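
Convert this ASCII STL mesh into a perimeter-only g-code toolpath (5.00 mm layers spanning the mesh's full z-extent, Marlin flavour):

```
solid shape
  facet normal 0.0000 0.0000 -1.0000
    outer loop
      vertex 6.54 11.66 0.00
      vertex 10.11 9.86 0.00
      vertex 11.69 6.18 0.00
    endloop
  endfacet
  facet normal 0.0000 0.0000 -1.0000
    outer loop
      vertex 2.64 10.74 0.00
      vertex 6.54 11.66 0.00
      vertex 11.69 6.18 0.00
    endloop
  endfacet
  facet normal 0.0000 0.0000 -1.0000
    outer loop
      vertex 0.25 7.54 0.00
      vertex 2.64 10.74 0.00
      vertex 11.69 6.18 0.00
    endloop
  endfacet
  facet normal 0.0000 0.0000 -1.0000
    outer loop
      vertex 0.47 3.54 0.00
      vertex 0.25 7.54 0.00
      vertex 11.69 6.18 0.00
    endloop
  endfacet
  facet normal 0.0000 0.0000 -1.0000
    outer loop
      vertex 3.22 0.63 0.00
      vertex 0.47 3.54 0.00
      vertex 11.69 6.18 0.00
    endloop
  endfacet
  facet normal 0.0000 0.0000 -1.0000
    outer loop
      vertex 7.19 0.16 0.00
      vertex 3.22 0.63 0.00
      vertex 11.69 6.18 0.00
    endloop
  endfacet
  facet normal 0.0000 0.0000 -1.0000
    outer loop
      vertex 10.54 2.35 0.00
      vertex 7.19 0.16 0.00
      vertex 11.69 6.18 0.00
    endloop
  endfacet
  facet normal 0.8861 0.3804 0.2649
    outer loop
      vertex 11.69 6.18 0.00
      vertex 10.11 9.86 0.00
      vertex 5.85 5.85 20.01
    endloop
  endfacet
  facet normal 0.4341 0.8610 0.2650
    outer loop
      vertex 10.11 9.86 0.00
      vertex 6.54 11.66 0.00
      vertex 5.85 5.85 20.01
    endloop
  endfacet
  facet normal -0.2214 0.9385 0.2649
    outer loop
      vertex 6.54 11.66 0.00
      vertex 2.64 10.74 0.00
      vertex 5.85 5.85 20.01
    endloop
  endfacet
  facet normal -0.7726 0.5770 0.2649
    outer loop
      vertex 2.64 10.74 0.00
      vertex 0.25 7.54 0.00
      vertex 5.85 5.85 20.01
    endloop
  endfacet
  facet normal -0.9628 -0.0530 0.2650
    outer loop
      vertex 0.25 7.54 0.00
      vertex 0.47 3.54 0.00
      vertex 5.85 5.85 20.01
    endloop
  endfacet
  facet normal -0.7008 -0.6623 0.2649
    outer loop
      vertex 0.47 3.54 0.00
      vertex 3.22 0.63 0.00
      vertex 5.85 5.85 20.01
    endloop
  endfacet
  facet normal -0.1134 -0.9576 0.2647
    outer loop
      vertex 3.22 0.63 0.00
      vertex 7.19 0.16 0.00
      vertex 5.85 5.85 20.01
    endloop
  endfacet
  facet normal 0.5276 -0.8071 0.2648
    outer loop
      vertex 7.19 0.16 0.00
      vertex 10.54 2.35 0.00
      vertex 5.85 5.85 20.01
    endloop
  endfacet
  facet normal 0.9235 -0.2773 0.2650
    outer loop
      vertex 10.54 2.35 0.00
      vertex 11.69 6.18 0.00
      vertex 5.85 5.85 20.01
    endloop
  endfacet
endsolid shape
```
; perimeter-only toolpath
G21 ; units = mm
G90 ; absolute positioning
G28 ; home
; layer 1
G0 Z5.00
G0 X10.23 Y6.10
G1 X9.04 Y8.86
G1 X6.37 Y10.21
G1 X3.44 Y9.52
G1 X1.65 Y7.12
G1 X1.81 Y4.12
G1 X3.88 Y1.94
G1 X6.86 Y1.58
G1 X9.37 Y3.23
G1 X10.23 Y6.10
; layer 2
G0 Z10.01
G0 X8.77 Y6.01
G1 X7.98 Y7.85
G1 X6.20 Y8.75
G1 X4.25 Y8.29
G1 X3.05 Y6.70
G1 X3.16 Y4.70
G1 X4.54 Y3.24
G1 X6.52 Y3.00
G1 X8.20 Y4.10
G1 X8.77 Y6.01
; layer 3
G0 Z15.01
G0 X7.31 Y5.93
G1 X6.91 Y6.85
G1 X6.02 Y7.30
G1 X5.05 Y7.07
G1 X4.45 Y6.27
G1 X4.50 Y5.27
G1 X5.19 Y4.54
G1 X6.18 Y4.43
G1 X7.02 Y4.97
G1 X7.31 Y5.93
M2 ; end

The solid is a regular 9-sided pyramid, base circumscribed radius ≈ 5.85 mm, apex at z ≈ 20 mm. Slicing at Δz = 5.00 mm — 4 equal slices spanning the solid's height, so layer i sits at z = i·h/4 — gives 3 non-empty perimeters. Each is a 9-segment closed polygon; G0 lifts to the layer z and rapids to the start vertex, then G1 traces the edges. The cross-section shrinks linearly with z (the slice at the apex is degenerate and omitted).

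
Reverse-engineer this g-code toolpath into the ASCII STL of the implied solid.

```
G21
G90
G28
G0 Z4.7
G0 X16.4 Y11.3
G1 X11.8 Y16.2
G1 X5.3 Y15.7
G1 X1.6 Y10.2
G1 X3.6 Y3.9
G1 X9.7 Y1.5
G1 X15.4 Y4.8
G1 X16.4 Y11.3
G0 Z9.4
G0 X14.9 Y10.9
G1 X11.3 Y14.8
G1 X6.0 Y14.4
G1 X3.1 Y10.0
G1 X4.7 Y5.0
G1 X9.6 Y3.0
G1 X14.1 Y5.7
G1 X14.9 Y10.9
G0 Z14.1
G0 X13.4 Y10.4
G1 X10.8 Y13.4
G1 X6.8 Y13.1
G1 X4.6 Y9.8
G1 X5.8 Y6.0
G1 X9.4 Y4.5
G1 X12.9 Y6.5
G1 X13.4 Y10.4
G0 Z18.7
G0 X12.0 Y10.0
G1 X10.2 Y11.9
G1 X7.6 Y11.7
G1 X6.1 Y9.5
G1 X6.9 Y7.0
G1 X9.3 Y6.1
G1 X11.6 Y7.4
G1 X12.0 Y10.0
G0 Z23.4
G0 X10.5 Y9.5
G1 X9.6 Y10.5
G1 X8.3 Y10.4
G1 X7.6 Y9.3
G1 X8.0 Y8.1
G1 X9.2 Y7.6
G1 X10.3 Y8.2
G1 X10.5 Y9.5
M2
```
solid part
  facet normal 0.0000 0.0000 -1.0000
    outer loop
      vertex 4.5 17.0 0.0
      vertex 12.4 17.6 0.0
      vertex 17.8 11.8 0.0
    endloop
  endfacet
  facet normal 0.0000 0.0000 -1.0000
    outer loop
      vertex 0.1 10.4 0.0
      vertex 4.5 17.0 0.0
      vertex 17.8 11.8 0.0
    endloop
  endfacet
  facet normal 0.0000 0.0000 -1.0000
    outer loop
      vertex 2.5 2.9 0.0
      vertex 0.1 10.4 0.0
      vertex 17.8 11.8 0.0
    endloop
  endfacet
  facet normal 0.0000 0.0000 -1.0000
    outer loop
      vertex 9.8 0.0 0.0
      vertex 2.5 2.9 0.0
      vertex 17.8 11.8 0.0
    endloop
  endfacet
  facet normal 0.0000 0.0000 -1.0000
    outer loop
      vertex 16.6 4.0 0.0
      vertex 9.8 0.0 0.0
      vertex 17.8 11.8 0.0
    endloop
  endfacet
  facet normal 0.7025 0.6541 0.2804
    outer loop
      vertex 17.8 11.8 0.0
      vertex 12.4 17.6 0.0
      vertex 9.1 9.1 28.1
    endloop
  endfacet
  facet normal -0.0727 0.9570 0.2809
    outer loop
      vertex 12.4 17.6 0.0
      vertex 4.5 17.0 0.0
      vertex 9.1 9.1 28.1
    endloop
  endfacet
  facet normal -0.7987 0.5324 0.2804
    outer loop
      vertex 4.5 17.0 0.0
      vertex 0.1 10.4 0.0
      vertex 9.1 9.1 28.1
    endloop
  endfacet
  facet normal -0.9145 -0.2926 0.2794
    outer loop
      vertex 0.1 10.4 0.0
      vertex 2.5 2.9 0.0
      vertex 9.1 9.1 28.1
    endloop
  endfacet
  facet normal -0.3544 -0.8922 0.2801
    outer loop
      vertex 2.5 2.9 0.0
      vertex 9.8 0.0 0.0
      vertex 9.1 9.1 28.1
    endloop
  endfacet
  facet normal 0.4867 -0.8274 0.2801
    outer loop
      vertex 9.8 0.0 0.0
      vertex 16.6 4.0 0.0
      vertex 9.1 9.1 28.1
    endloop
  endfacet
  facet normal 0.9489 -0.1460 0.2798
    outer loop
      vertex 16.6 4.0 0.0
      vertex 17.8 11.8 0.0
      vertex 9.1 9.1 28.1
    endloop
  endfacet
endsolid part

The G0 Z moves step by Δz≈4.7 mm. The G1 loops shrink linearly with z, so the solid tapers from its base footprint up to z≈28.1. Closing with a flat bottom cap and the tapered top and triangulating gives 12 facets — a regular 7-sided pyramid, base circumscribed radius ≈ 9.1 mm, apex at z ≈ 28.1 mm.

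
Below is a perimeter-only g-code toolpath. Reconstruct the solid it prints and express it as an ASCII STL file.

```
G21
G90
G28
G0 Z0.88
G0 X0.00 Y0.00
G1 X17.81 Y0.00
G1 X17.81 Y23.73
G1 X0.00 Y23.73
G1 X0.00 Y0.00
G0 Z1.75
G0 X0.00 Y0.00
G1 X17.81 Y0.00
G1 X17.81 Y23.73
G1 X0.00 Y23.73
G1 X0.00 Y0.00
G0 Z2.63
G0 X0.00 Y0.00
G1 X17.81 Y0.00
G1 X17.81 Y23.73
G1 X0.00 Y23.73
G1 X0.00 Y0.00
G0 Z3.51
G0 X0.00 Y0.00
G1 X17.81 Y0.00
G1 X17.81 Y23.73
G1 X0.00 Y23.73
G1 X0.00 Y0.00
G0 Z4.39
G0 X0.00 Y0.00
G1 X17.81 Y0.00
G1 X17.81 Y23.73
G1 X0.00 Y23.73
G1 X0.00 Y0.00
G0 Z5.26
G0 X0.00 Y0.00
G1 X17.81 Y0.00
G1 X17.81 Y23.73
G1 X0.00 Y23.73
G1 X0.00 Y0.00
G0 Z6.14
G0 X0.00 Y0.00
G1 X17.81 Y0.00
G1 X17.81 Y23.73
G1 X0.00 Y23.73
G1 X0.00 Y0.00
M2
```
solid part
  facet normal 0.0000 0.0000 -1.0000
    outer loop
      vertex 17.81 23.73 0.00
      vertex 17.81 0.00 0.00
      vertex 0.00 0.00 0.00
    endloop
  endfacet
  facet normal 0.0000 0.0000 -1.0000
    outer loop
      vertex 0.00 23.73 0.00
      vertex 17.81 23.73 0.00
      vertex 0.00 0.00 0.00
    endloop
  endfacet
  facet normal 0.0000 0.0000 1.0000
    outer loop
      vertex 0.00 0.00 6.14
      vertex 17.81 0.00 6.14
      vertex 17.81 23.73 6.14
    endloop
  endfacet
  facet normal 0.0000 0.0000 1.0000
    outer loop
      vertex 0.00 0.00 6.14
      vertex 17.81 23.73 6.14
      vertex 0.00 23.73 6.14
    endloop
  endfacet
  facet normal 0.0000 -1.0000 0.0000
    outer loop
      vertex 0.00 0.00 0.00
      vertex 17.81 0.00 0.00
      vertex 17.81 0.00 6.14
    endloop
  endfacet
  facet normal 0.0000 -1.0000 0.0000
    outer loop
      vertex 0.00 0.00 0.00
      vertex 17.81 0.00 6.14
      vertex 0.00 0.00 6.14
    endloop
  endfacet
  facet normal 0.0000 1.0000 0.0000
    outer loop
      vertex 17.81 23.73 6.14
      vertex 17.81 23.73 0.00
      vertex 0.00 23.73 0.00
    endloop
  endfacet
  facet normal 0.0000 1.0000 0.0000
    outer loop
      vertex 0.00 23.73 6.14
      vertex 17.81 23.73 6.14
      vertex 0.00 23.73 0.00
    endloop
  endfacet
  facet normal -1.0000 0.0000 0.0000
    outer loop
      vertex 0.00 23.73 6.14
      vertex 0.00 23.73 0.00
      vertex 0.00 0.00 0.00
    endloop
  endfacet
  facet normal -1.0000 0.0000 0.0000
    outer loop
      vertex 0.00 0.00 6.14
      vertex 0.00 23.73 6.14
      vertex 0.00 0.00 0.00
    endloop
  endfacet
  facet normal 1.0000 0.0000 0.0000
    outer loop
      vertex 17.81 0.00 0.00
      vertex 17.81 23.73 0.00
      vertex 17.81 23.73 6.14
    endloop
  endfacet
  facet normal 1.0000 0.0000 0.0000
    outer loop
      vertex 17.81 0.00 0.00
      vertex 17.81 23.73 6.14
      vertex 17.81 0.00 6.14
    endloop
  endfacet
endsolid part

The G0 Z moves step by Δz≈0.88 mm. Every layer's G1 loop is the same polygon, so the solid is a straight extrusion of it from z=0 to z≈6.14. Closing with flat bottom and top caps and triangulating gives 12 facets — a rectangular box, roughly 17.8 × 23.7 mm footprint and 6.14 mm tall.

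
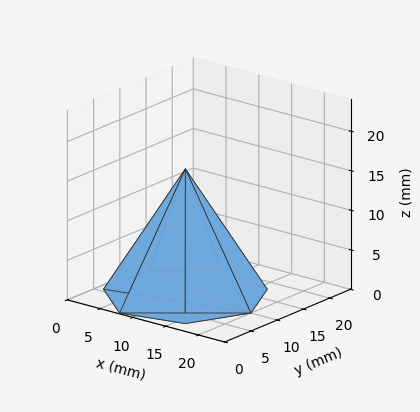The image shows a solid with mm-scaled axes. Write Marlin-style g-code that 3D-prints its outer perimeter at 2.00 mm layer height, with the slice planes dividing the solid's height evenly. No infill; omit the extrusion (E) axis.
Reading the render: the shape is a regular 7-sided pyramid, base circumscribed radius ≈ 10 mm, apex at z ≈ 16 mm (dimensions read to the nearest mm from the axis ticks). For the g-code, the solid's height is divided into equal slices at the stated Δz and each level perimeter traced with G1 moves after a G0 lift.

; perimeter-only toolpath
G21 ; units = mm
G90 ; absolute positioning
G28 ; home
; layer 1
G0 Z2.00
G0 X18.75 Y10.00
G1 X15.45 Y16.84
G1 X8.05 Y18.53
G1 X2.12 Y13.80
G1 X2.12 Y6.20
G1 X8.05 Y1.47
G1 X15.45 Y3.16
G1 X18.75 Y10.00
; layer 2
G0 Z4.00
G0 X17.50 Y10.00
G1 X14.67 Y15.87
G1 X8.33 Y17.31
G1 X3.24 Y13.25
G1 X3.24 Y6.75
G1 X8.33 Y2.69
G1 X14.67 Y4.13
G1 X17.50 Y10.00
; layer 3
G0 Z6.00
G0 X16.25 Y10.00
G1 X13.89 Y14.89
G1 X8.61 Y16.09
G1 X4.37 Y12.71
G1 X4.37 Y7.29
G1 X8.61 Y3.91
G1 X13.89 Y5.11
G1 X16.25 Y10.00
; layer 4
G0 Z8.00
G0 X15.00 Y10.00
G1 X13.12 Y13.91
G1 X8.88 Y14.88
G1 X5.50 Y12.17
G1 X5.50 Y7.83
G1 X8.88 Y5.12
G1 X13.12 Y6.09
G1 X15.00 Y10.00
; layer 5
G0 Z10.00
G0 X13.75 Y10.00
G1 X12.34 Y12.93
G1 X9.16 Y13.66
G1 X6.62 Y11.63
G1 X6.62 Y8.37
G1 X9.16 Y6.34
G1 X12.34 Y7.07
G1 X13.75 Y10.00
; layer 6
G0 Z12.00
G0 X12.50 Y10.00
G1 X11.56 Y11.96
G1 X9.44 Y12.44
G1 X7.75 Y11.09
G1 X7.75 Y8.91
G1 X9.44 Y7.56
G1 X11.56 Y8.04
G1 X12.50 Y10.00
; layer 7
G0 Z14.00
G0 X11.25 Y10.00
G1 X10.78 Y10.98
G1 X9.72 Y11.22
G1 X8.87 Y10.54
G1 X8.87 Y9.46
G1 X9.72 Y8.78
G1 X10.78 Y9.02
G1 X11.25 Y10.00
M2 ; end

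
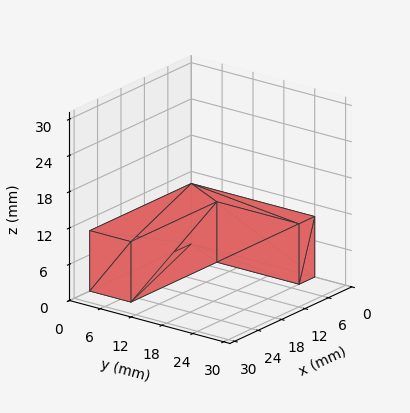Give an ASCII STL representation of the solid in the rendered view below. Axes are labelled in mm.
Reading the render: the shape is an L-shaped prism: outer 26 × 24 mm, arm thicknesses ≈ 8 mm (horizontal) and 4 mm (vertical), extruded 10 mm in z (dimensions read to the nearest mm from the axis ticks). For the STL, each face is triangulated and given an outward normal.

solid part
  facet normal 0.0000 0.0000 -1.0000
    outer loop
      vertex 26.0 8.0 0.0
      vertex 26.0 0.0 0.0
      vertex 0.0 0.0 0.0
    endloop
  endfacet
  facet normal 0.0000 0.0000 -1.0000
    outer loop
      vertex 4.0 8.0 0.0
      vertex 26.0 8.0 0.0
      vertex 0.0 0.0 0.0
    endloop
  endfacet
  facet normal 0.0000 0.0000 -1.0000
    outer loop
      vertex 4.0 24.0 0.0
      vertex 4.0 8.0 0.0
      vertex 0.0 0.0 0.0
    endloop
  endfacet
  facet normal 0.0000 0.0000 -1.0000
    outer loop
      vertex 0.0 24.0 0.0
      vertex 4.0 24.0 0.0
      vertex 0.0 0.0 0.0
    endloop
  endfacet
  facet normal 0.0000 0.0000 1.0000
    outer loop
      vertex 0.0 0.0 10.0
      vertex 26.0 0.0 10.0
      vertex 26.0 8.0 10.0
    endloop
  endfacet
  facet normal 0.0000 0.0000 1.0000
    outer loop
      vertex 0.0 0.0 10.0
      vertex 26.0 8.0 10.0
      vertex 4.0 8.0 10.0
    endloop
  endfacet
  facet normal 0.0000 0.0000 1.0000
    outer loop
      vertex 0.0 0.0 10.0
      vertex 4.0 8.0 10.0
      vertex 4.0 24.0 10.0
    endloop
  endfacet
  facet normal 0.0000 0.0000 1.0000
    outer loop
      vertex 0.0 0.0 10.0
      vertex 4.0 24.0 10.0
      vertex 0.0 24.0 10.0
    endloop
  endfacet
  facet normal 0.0000 -1.0000 0.0000
    outer loop
      vertex 0.0 0.0 0.0
      vertex 26.0 0.0 0.0
      vertex 26.0 0.0 10.0
    endloop
  endfacet
  facet normal 0.0000 -1.0000 0.0000
    outer loop
      vertex 0.0 0.0 0.0
      vertex 26.0 0.0 10.0
      vertex 0.0 0.0 10.0
    endloop
  endfacet
  facet normal 1.0000 0.0000 0.0000
    outer loop
      vertex 26.0 0.0 0.0
      vertex 26.0 8.0 0.0
      vertex 26.0 8.0 10.0
    endloop
  endfacet
  facet normal 1.0000 0.0000 0.0000
    outer loop
      vertex 26.0 0.0 0.0
      vertex 26.0 8.0 10.0
      vertex 26.0 0.0 10.0
    endloop
  endfacet
  facet normal 0.0000 1.0000 0.0000
    outer loop
      vertex 26.0 8.0 0.0
      vertex 4.0 8.0 0.0
      vertex 4.0 8.0 10.0
    endloop
  endfacet
  facet normal 0.0000 1.0000 0.0000
    outer loop
      vertex 26.0 8.0 0.0
      vertex 4.0 8.0 10.0
      vertex 26.0 8.0 10.0
    endloop
  endfacet
  facet normal 1.0000 0.0000 0.0000
    outer loop
      vertex 4.0 8.0 0.0
      vertex 4.0 24.0 0.0
      vertex 4.0 24.0 10.0
    endloop
  endfacet
  facet normal 1.0000 0.0000 0.0000
    outer loop
      vertex 4.0 8.0 0.0
      vertex 4.0 24.0 10.0
      vertex 4.0 8.0 10.0
    endloop
  endfacet
  facet normal 0.0000 1.0000 0.0000
    outer loop
      vertex 4.0 24.0 0.0
      vertex 0.0 24.0 0.0
      vertex 0.0 24.0 10.0
    endloop
  endfacet
  facet normal 0.0000 1.0000 0.0000
    outer loop
      vertex 4.0 24.0 0.0
      vertex 0.0 24.0 10.0
      vertex 4.0 24.0 10.0
    endloop
  endfacet
  facet normal -1.0000 0.0000 0.0000
    outer loop
      vertex 0.0 24.0 0.0
      vertex 0.0 0.0 0.0
      vertex 0.0 0.0 10.0
    endloop
  endfacet
  facet normal -1.0000 0.0000 0.0000
    outer loop
      vertex 0.0 24.0 0.0
      vertex 0.0 0.0 10.0
      vertex 0.0 24.0 10.0
    endloop
  endfacet
endsolid part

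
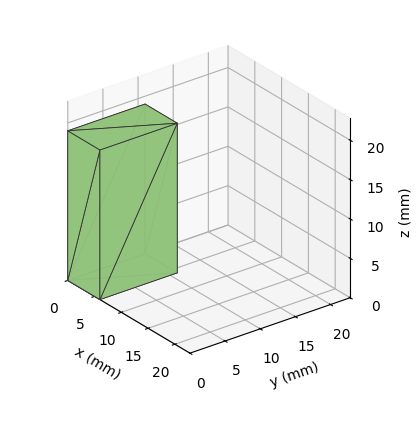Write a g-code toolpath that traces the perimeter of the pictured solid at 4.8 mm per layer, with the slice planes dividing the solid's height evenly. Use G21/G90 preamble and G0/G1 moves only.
Reading the render: the shape is a rectangular box, roughly 6 × 11 mm footprint and 19 mm tall (dimensions read to the nearest mm from the axis ticks). For the g-code, the solid's height is divided into equal slices at the stated Δz and each level perimeter traced with G1 moves after a G0 lift.

; perimeter-only toolpath
G21 ; units = mm
G90 ; absolute positioning
G28 ; home
; layer 1
G0 Z4.8
G0 X0.0 Y0.0
G1 X6.0 Y0.0
G1 X6.0 Y11.0
G1 X0.0 Y11.0
G1 X0.0 Y0.0
; layer 2
G0 Z9.5
G0 X0.0 Y0.0
G1 X6.0 Y0.0
G1 X6.0 Y11.0
G1 X0.0 Y11.0
G1 X0.0 Y0.0
; layer 3
G0 Z14.2
G0 X0.0 Y0.0
G1 X6.0 Y0.0
G1 X6.0 Y11.0
G1 X0.0 Y11.0
G1 X0.0 Y0.0
; layer 4
G0 Z19.0
G0 X0.0 Y0.0
G1 X6.0 Y0.0
G1 X6.0 Y11.0
G1 X0.0 Y11.0
G1 X0.0 Y0.0
M2 ; end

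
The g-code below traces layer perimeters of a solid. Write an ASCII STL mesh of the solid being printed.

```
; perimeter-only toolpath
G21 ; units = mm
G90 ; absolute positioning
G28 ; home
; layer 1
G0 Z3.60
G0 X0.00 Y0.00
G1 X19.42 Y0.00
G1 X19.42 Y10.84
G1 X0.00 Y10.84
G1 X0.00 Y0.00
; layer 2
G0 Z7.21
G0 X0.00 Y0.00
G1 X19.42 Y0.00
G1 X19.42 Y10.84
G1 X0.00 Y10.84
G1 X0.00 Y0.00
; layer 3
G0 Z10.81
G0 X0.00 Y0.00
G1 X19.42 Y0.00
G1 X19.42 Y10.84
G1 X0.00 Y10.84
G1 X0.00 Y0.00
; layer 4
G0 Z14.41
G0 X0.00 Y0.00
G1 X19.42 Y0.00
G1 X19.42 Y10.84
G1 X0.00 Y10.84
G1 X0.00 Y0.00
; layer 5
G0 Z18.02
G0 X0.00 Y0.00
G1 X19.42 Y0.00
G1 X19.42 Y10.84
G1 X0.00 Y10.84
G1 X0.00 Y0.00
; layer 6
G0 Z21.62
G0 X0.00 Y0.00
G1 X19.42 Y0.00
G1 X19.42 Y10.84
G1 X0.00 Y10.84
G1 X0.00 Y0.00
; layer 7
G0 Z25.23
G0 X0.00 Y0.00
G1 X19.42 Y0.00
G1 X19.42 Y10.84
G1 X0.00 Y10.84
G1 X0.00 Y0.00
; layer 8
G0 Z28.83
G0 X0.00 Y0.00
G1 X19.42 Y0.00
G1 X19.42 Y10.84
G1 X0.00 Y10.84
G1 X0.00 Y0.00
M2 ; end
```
solid part
  facet normal 0.0000 0.0000 -1.0000
    outer loop
      vertex 19.42 10.84 0.00
      vertex 19.42 0.00 0.00
      vertex 0.00 0.00 0.00
    endloop
  endfacet
  facet normal 0.0000 0.0000 -1.0000
    outer loop
      vertex 0.00 10.84 0.00
      vertex 19.42 10.84 0.00
      vertex 0.00 0.00 0.00
    endloop
  endfacet
  facet normal 0.0000 0.0000 1.0000
    outer loop
      vertex 0.00 0.00 28.83
      vertex 19.42 0.00 28.83
      vertex 19.42 10.84 28.83
    endloop
  endfacet
  facet normal 0.0000 0.0000 1.0000
    outer loop
      vertex 0.00 0.00 28.83
      vertex 19.42 10.84 28.83
      vertex 0.00 10.84 28.83
    endloop
  endfacet
  facet normal 0.0000 -1.0000 0.0000
    outer loop
      vertex 0.00 0.00 0.00
      vertex 19.42 0.00 0.00
      vertex 19.42 0.00 28.83
    endloop
  endfacet
  facet normal 0.0000 -1.0000 0.0000
    outer loop
      vertex 0.00 0.00 0.00
      vertex 19.42 0.00 28.83
      vertex 0.00 0.00 28.83
    endloop
  endfacet
  facet normal 0.0000 1.0000 0.0000
    outer loop
      vertex 19.42 10.84 28.83
      vertex 19.42 10.84 0.00
      vertex 0.00 10.84 0.00
    endloop
  endfacet
  facet normal 0.0000 1.0000 0.0000
    outer loop
      vertex 0.00 10.84 28.83
      vertex 19.42 10.84 28.83
      vertex 0.00 10.84 0.00
    endloop
  endfacet
  facet normal -1.0000 0.0000 0.0000
    outer loop
      vertex 0.00 10.84 28.83
      vertex 0.00 10.84 0.00
      vertex 0.00 0.00 0.00
    endloop
  endfacet
  facet normal -1.0000 0.0000 0.0000
    outer loop
      vertex 0.00 0.00 28.83
      vertex 0.00 10.84 28.83
      vertex 0.00 0.00 0.00
    endloop
  endfacet
  facet normal 1.0000 0.0000 0.0000
    outer loop
      vertex 19.42 0.00 0.00
      vertex 19.42 10.84 0.00
      vertex 19.42 10.84 28.83
    endloop
  endfacet
  facet normal 1.0000 0.0000 0.0000
    outer loop
      vertex 19.42 0.00 0.00
      vertex 19.42 10.84 28.83
      vertex 19.42 0.00 28.83
    endloop
  endfacet
endsolid part

The G0 Z moves step by Δz≈3.60 mm. Every layer's G1 loop is the same polygon, so the solid is a straight extrusion of it from z=0 to z≈28.8. Closing with flat bottom and top caps and triangulating gives 12 facets — a rectangular box, roughly 19.4 × 10.8 mm footprint and 28.8 mm tall.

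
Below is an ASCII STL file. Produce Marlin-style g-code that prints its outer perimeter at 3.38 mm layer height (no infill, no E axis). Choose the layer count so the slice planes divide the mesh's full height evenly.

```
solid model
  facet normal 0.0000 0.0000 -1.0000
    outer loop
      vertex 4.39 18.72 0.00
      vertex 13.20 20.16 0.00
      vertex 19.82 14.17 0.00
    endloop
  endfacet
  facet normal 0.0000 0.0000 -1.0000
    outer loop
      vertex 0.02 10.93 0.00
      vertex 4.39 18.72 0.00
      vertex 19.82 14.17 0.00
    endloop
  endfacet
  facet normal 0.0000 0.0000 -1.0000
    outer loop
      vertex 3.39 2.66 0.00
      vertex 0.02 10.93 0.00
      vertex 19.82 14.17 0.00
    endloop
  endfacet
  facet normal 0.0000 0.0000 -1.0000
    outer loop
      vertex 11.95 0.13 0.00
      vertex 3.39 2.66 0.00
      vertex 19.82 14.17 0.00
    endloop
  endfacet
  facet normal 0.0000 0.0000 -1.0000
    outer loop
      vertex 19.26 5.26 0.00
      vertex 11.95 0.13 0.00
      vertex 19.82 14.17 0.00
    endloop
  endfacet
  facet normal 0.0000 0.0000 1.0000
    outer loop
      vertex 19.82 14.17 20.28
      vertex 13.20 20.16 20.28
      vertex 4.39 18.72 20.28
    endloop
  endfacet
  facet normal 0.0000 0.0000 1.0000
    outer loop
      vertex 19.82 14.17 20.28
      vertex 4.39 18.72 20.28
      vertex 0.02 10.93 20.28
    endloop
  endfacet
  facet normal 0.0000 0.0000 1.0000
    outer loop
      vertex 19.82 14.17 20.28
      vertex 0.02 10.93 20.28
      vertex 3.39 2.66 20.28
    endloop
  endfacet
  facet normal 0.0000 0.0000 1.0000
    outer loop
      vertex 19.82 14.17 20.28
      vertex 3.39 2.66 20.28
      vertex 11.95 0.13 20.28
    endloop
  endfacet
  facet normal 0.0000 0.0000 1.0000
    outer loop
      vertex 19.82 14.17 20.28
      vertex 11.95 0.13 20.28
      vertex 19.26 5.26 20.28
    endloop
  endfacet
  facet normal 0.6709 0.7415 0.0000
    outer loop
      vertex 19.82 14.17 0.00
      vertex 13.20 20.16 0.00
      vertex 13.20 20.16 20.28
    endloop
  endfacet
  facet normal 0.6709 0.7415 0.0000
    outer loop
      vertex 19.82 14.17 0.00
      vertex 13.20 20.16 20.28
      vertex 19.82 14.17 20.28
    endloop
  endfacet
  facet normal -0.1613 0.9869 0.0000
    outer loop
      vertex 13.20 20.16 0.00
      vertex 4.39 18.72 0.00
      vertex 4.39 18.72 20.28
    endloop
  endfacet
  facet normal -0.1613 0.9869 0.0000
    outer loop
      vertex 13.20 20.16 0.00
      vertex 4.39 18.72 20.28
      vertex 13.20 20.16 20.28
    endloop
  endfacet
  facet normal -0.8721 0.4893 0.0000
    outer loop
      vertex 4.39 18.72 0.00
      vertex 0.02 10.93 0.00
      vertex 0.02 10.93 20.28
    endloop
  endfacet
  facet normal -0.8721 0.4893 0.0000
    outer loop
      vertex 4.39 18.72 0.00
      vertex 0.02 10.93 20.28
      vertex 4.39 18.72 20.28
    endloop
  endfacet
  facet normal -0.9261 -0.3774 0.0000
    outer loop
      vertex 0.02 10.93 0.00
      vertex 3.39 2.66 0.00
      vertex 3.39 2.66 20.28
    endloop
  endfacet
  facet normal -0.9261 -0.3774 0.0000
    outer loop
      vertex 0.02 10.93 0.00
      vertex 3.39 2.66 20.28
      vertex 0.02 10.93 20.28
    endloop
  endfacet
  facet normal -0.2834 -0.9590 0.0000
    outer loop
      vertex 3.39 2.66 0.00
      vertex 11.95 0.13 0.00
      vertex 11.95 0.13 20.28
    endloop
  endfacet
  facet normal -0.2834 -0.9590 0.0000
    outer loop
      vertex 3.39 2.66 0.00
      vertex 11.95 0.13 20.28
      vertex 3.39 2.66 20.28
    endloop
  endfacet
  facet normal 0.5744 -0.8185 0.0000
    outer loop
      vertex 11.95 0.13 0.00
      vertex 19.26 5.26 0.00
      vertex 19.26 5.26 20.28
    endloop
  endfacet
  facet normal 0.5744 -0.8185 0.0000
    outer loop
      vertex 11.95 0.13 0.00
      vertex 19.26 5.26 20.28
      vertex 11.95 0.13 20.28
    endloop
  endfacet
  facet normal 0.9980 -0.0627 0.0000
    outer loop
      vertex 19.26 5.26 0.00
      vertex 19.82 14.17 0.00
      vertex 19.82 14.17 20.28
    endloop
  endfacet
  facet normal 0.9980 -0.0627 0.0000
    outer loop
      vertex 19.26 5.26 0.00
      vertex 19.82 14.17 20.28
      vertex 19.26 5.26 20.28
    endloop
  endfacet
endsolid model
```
; perimeter-only toolpath
G21 ; units = mm
G90 ; absolute positioning
G28 ; home
; layer 1
G0 Z3.38
G0 X19.82 Y14.17
G1 X13.20 Y20.16
G1 X4.39 Y18.72
G1 X0.02 Y10.93
G1 X3.39 Y2.66
G1 X11.95 Y0.13
G1 X19.26 Y5.26
G1 X19.82 Y14.17
; layer 2
G0 Z6.76
G0 X19.82 Y14.17
G1 X13.20 Y20.16
G1 X4.39 Y18.72
G1 X0.02 Y10.93
G1 X3.39 Y2.66
G1 X11.95 Y0.13
G1 X19.26 Y5.26
G1 X19.82 Y14.17
; layer 3
G0 Z10.14
G0 X19.82 Y14.17
G1 X13.20 Y20.16
G1 X4.39 Y18.72
G1 X0.02 Y10.93
G1 X3.39 Y2.66
G1 X11.95 Y0.13
G1 X19.26 Y5.26
G1 X19.82 Y14.17
; layer 4
G0 Z13.52
G0 X19.82 Y14.17
G1 X13.20 Y20.16
G1 X4.39 Y18.72
G1 X0.02 Y10.93
G1 X3.39 Y2.66
G1 X11.95 Y0.13
G1 X19.26 Y5.26
G1 X19.82 Y14.17
; layer 5
G0 Z16.90
G0 X19.82 Y14.17
G1 X13.20 Y20.16
G1 X4.39 Y18.72
G1 X0.02 Y10.93
G1 X3.39 Y2.66
G1 X11.95 Y0.13
G1 X19.26 Y5.26
G1 X19.82 Y14.17
; layer 6
G0 Z20.28
G0 X19.82 Y14.17
G1 X13.20 Y20.16
G1 X4.39 Y18.72
G1 X0.02 Y10.93
G1 X3.39 Y2.66
G1 X11.95 Y0.13
G1 X19.26 Y5.26
G1 X19.82 Y14.17
M2 ; end

The solid is a regular 7-sided prism (a cylinder approximated with 7 flat sides), circumscribed radius ≈ 10.3 mm, height ≈ 20.3 mm. Slicing at Δz = 3.38 mm — 6 equal slices spanning the solid's height, so layer i sits at z = i·h/6 — gives 6 non-empty perimeters. Each is a 7-segment closed polygon; G0 lifts to the layer z and rapids to the start vertex, then G1 traces the edges.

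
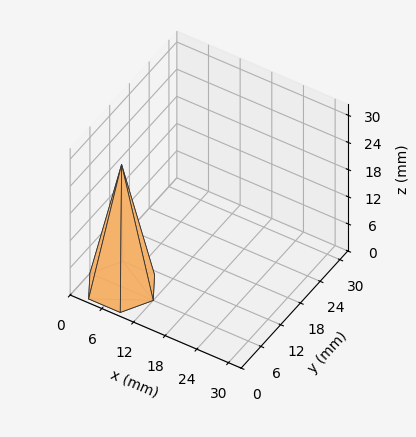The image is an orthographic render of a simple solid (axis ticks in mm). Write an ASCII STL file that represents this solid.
Reading the render: the shape is a regular 6-sided pyramid, base circumscribed radius ≈ 6 mm, apex at z ≈ 27 mm (dimensions read to the nearest mm from the axis ticks). For the STL, each face is triangulated and given an outward normal.

solid part
  facet normal 0.0000 0.0000 -1.0000
    outer loop
      vertex 3.0 11.2 0.0
      vertex 9.0 11.2 0.0
      vertex 12.0 6.0 0.0
    endloop
  endfacet
  facet normal 0.0000 0.0000 -1.0000
    outer loop
      vertex 0.0 6.0 0.0
      vertex 3.0 11.2 0.0
      vertex 12.0 6.0 0.0
    endloop
  endfacet
  facet normal 0.0000 0.0000 -1.0000
    outer loop
      vertex 3.0 0.8 0.0
      vertex 0.0 6.0 0.0
      vertex 12.0 6.0 0.0
    endloop
  endfacet
  facet normal 0.0000 0.0000 -1.0000
    outer loop
      vertex 9.0 0.8 0.0
      vertex 3.0 0.8 0.0
      vertex 12.0 6.0 0.0
    endloop
  endfacet
  facet normal 0.8506 0.4907 0.1890
    outer loop
      vertex 12.0 6.0 0.0
      vertex 9.0 11.2 0.0
      vertex 6.0 6.0 27.0
    endloop
  endfacet
  facet normal 0.0000 0.9820 0.1891
    outer loop
      vertex 9.0 11.2 0.0
      vertex 3.0 11.2 0.0
      vertex 6.0 6.0 27.0
    endloop
  endfacet
  facet normal -0.8506 0.4907 0.1890
    outer loop
      vertex 3.0 11.2 0.0
      vertex 0.0 6.0 0.0
      vertex 6.0 6.0 27.0
    endloop
  endfacet
  facet normal -0.8506 -0.4907 0.1890
    outer loop
      vertex 0.0 6.0 0.0
      vertex 3.0 0.8 0.0
      vertex 6.0 6.0 27.0
    endloop
  endfacet
  facet normal 0.0000 -0.9820 0.1891
    outer loop
      vertex 3.0 0.8 0.0
      vertex 9.0 0.8 0.0
      vertex 6.0 6.0 27.0
    endloop
  endfacet
  facet normal 0.8506 -0.4907 0.1890
    outer loop
      vertex 9.0 0.8 0.0
      vertex 12.0 6.0 0.0
      vertex 6.0 6.0 27.0
    endloop
  endfacet
endsolid part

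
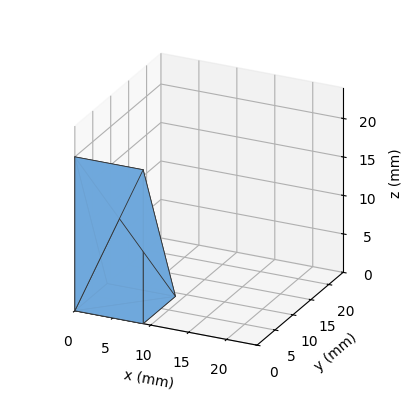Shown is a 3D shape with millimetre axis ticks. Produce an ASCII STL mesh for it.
Reading the render: the shape is a wedge (ramp): 9 × 9 mm base, rising to 20 mm along the y=0 edge and sloping linearly to z=0 at y=9 (dimensions read to the nearest mm from the axis ticks). For the STL, each face is triangulated and given an outward normal.

solid part
  facet normal 0.0000 0.0000 -1.0000
    outer loop
      vertex 9.00 9.00 0.00
      vertex 9.00 0.00 0.00
      vertex 0.00 0.00 0.00
    endloop
  endfacet
  facet normal 0.0000 0.0000 -1.0000
    outer loop
      vertex 0.00 9.00 0.00
      vertex 9.00 9.00 0.00
      vertex 0.00 0.00 0.00
    endloop
  endfacet
  facet normal 0.0000 -1.0000 0.0000
    outer loop
      vertex 0.00 0.00 0.00
      vertex 9.00 0.00 0.00
      vertex 9.00 0.00 20.00
    endloop
  endfacet
  facet normal 0.0000 -1.0000 0.0000
    outer loop
      vertex 0.00 0.00 0.00
      vertex 9.00 0.00 20.00
      vertex 0.00 0.00 20.00
    endloop
  endfacet
  facet normal 0.0000 0.9119 0.4104
    outer loop
      vertex 0.00 0.00 20.00
      vertex 9.00 0.00 20.00
      vertex 9.00 9.00 0.00
    endloop
  endfacet
  facet normal 0.0000 0.9119 0.4104
    outer loop
      vertex 0.00 0.00 20.00
      vertex 9.00 9.00 0.00
      vertex 0.00 9.00 0.00
    endloop
  endfacet
  facet normal -1.0000 0.0000 0.0000
    outer loop
      vertex 0.00 0.00 20.00
      vertex 0.00 9.00 0.00
      vertex 0.00 0.00 0.00
    endloop
  endfacet
  facet normal 1.0000 0.0000 0.0000
    outer loop
      vertex 9.00 0.00 0.00
      vertex 9.00 9.00 0.00
      vertex 9.00 0.00 20.00
    endloop
  endfacet
endsolid part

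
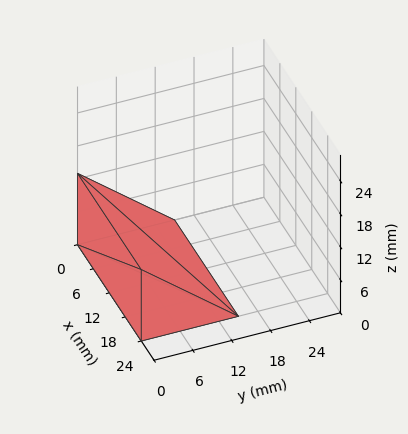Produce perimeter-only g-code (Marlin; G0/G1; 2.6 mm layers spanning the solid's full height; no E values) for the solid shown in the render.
Reading the render: the shape is a wedge (ramp): 24 × 15 mm base, rising to 13 mm along the y=0 edge and sloping linearly to z=0 at y=15 (dimensions read to the nearest mm from the axis ticks). For the g-code, the solid's height is divided into equal slices at the stated Δz and each level perimeter traced with G1 moves after a G0 lift.

; perimeter-only toolpath
G21 ; units = mm
G90 ; absolute positioning
G28 ; home
; layer 1
G0 Z2.6
G0 X0.0 Y0.0
G1 X24.0 Y0.0
G1 X24.0 Y12.0
G1 X0.0 Y12.0
G1 X0.0 Y0.0
; layer 2
G0 Z5.2
G0 X0.0 Y0.0
G1 X24.0 Y0.0
G1 X24.0 Y9.0
G1 X0.0 Y9.0
G1 X0.0 Y0.0
; layer 3
G0 Z7.8
G0 X0.0 Y0.0
G1 X24.0 Y0.0
G1 X24.0 Y6.0
G1 X0.0 Y6.0
G1 X0.0 Y0.0
; layer 4
G0 Z10.4
G0 X0.0 Y0.0
G1 X24.0 Y0.0
G1 X24.0 Y3.0
G1 X0.0 Y3.0
G1 X0.0 Y0.0
M2 ; end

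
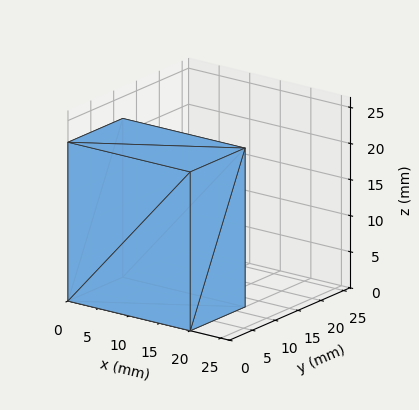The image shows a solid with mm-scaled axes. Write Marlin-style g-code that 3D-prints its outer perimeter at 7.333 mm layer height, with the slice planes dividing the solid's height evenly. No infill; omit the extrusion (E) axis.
Reading the render: the shape is a rectangular box, roughly 20 × 12 mm footprint and 22 mm tall (dimensions read to the nearest mm from the axis ticks). For the g-code, the solid's height is divided into equal slices at the stated Δz and each level perimeter traced with G1 moves after a G0 lift.

; perimeter-only toolpath
G21 ; units = mm
G90 ; absolute positioning
G28 ; home
; layer 1
G0 Z7.333
G0 X0.000 Y0.000
G1 X20.000 Y0.000
G1 X20.000 Y12.000
G1 X0.000 Y12.000
G1 X0.000 Y0.000
; layer 2
G0 Z14.667
G0 X0.000 Y0.000
G1 X20.000 Y0.000
G1 X20.000 Y12.000
G1 X0.000 Y12.000
G1 X0.000 Y0.000
; layer 3
G0 Z22.000
G0 X0.000 Y0.000
G1 X20.000 Y0.000
G1 X20.000 Y12.000
G1 X0.000 Y12.000
G1 X0.000 Y0.000
M2 ; end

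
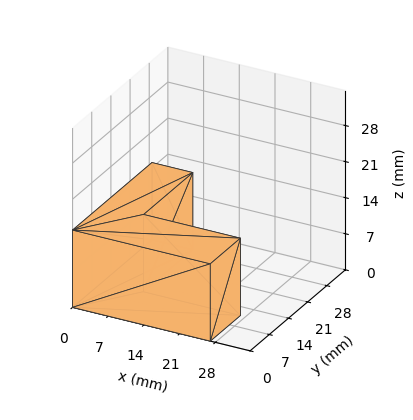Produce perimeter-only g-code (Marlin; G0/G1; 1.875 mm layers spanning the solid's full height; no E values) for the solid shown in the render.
Reading the render: the shape is an L-shaped prism: outer 27 × 29 mm, arm thicknesses ≈ 11 mm (horizontal) and 8 mm (vertical), extruded 15 mm in z (dimensions read to the nearest mm from the axis ticks). For the g-code, the solid's height is divided into equal slices at the stated Δz and each level perimeter traced with G1 moves after a G0 lift.

; perimeter-only toolpath
G21 ; units = mm
G90 ; absolute positioning
G28 ; home
; layer 1
G0 Z1.875
G0 X0.000 Y0.000
G1 X27.000 Y0.000
G1 X27.000 Y11.000
G1 X8.000 Y11.000
G1 X8.000 Y29.000
G1 X0.000 Y29.000
G1 X0.000 Y0.000
; layer 2
G0 Z3.750
G0 X0.000 Y0.000
G1 X27.000 Y0.000
G1 X27.000 Y11.000
G1 X8.000 Y11.000
G1 X8.000 Y29.000
G1 X0.000 Y29.000
G1 X0.000 Y0.000
; layer 3
G0 Z5.625
G0 X0.000 Y0.000
G1 X27.000 Y0.000
G1 X27.000 Y11.000
G1 X8.000 Y11.000
G1 X8.000 Y29.000
G1 X0.000 Y29.000
G1 X0.000 Y0.000
; layer 4
G0 Z7.500
G0 X0.000 Y0.000
G1 X27.000 Y0.000
G1 X27.000 Y11.000
G1 X8.000 Y11.000
G1 X8.000 Y29.000
G1 X0.000 Y29.000
G1 X0.000 Y0.000
; layer 5
G0 Z9.375
G0 X0.000 Y0.000
G1 X27.000 Y0.000
G1 X27.000 Y11.000
G1 X8.000 Y11.000
G1 X8.000 Y29.000
G1 X0.000 Y29.000
G1 X0.000 Y0.000
; layer 6
G0 Z11.250
G0 X0.000 Y0.000
G1 X27.000 Y0.000
G1 X27.000 Y11.000
G1 X8.000 Y11.000
G1 X8.000 Y29.000
G1 X0.000 Y29.000
G1 X0.000 Y0.000
; layer 7
G0 Z13.125
G0 X0.000 Y0.000
G1 X27.000 Y0.000
G1 X27.000 Y11.000
G1 X8.000 Y11.000
G1 X8.000 Y29.000
G1 X0.000 Y29.000
G1 X0.000 Y0.000
; layer 8
G0 Z15.000
G0 X0.000 Y0.000
G1 X27.000 Y0.000
G1 X27.000 Y11.000
G1 X8.000 Y11.000
G1 X8.000 Y29.000
G1 X0.000 Y29.000
G1 X0.000 Y0.000
M2 ; end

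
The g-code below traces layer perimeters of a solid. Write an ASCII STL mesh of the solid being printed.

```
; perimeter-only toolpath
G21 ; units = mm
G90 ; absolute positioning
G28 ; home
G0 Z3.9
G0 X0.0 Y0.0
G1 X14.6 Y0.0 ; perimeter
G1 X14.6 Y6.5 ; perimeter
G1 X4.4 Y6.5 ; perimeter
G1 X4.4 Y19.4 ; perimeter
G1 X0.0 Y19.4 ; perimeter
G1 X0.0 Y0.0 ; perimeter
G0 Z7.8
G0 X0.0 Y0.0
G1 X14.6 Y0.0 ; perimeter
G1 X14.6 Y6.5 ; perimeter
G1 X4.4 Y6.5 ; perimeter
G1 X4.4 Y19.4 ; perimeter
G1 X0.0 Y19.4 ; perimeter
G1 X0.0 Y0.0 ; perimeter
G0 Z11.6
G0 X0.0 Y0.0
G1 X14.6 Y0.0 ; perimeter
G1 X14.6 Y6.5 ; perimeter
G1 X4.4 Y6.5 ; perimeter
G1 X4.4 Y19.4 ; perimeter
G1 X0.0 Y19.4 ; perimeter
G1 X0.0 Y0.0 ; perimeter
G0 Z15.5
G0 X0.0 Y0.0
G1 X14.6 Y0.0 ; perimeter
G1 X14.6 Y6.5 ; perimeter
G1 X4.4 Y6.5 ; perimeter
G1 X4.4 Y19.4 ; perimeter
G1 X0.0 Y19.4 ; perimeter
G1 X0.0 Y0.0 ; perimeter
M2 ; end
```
solid part
  facet normal 0.0000 0.0000 -1.0000
    outer loop
      vertex 14.6 6.5 0.0
      vertex 14.6 0.0 0.0
      vertex 0.0 0.0 0.0
    endloop
  endfacet
  facet normal 0.0000 0.0000 -1.0000
    outer loop
      vertex 4.4 6.5 0.0
      vertex 14.6 6.5 0.0
      vertex 0.0 0.0 0.0
    endloop
  endfacet
  facet normal 0.0000 0.0000 -1.0000
    outer loop
      vertex 4.4 19.4 0.0
      vertex 4.4 6.5 0.0
      vertex 0.0 0.0 0.0
    endloop
  endfacet
  facet normal 0.0000 0.0000 -1.0000
    outer loop
      vertex 0.0 19.4 0.0
      vertex 4.4 19.4 0.0
      vertex 0.0 0.0 0.0
    endloop
  endfacet
  facet normal 0.0000 0.0000 1.0000
    outer loop
      vertex 0.0 0.0 15.5
      vertex 14.6 0.0 15.5
      vertex 14.6 6.5 15.5
    endloop
  endfacet
  facet normal 0.0000 0.0000 1.0000
    outer loop
      vertex 0.0 0.0 15.5
      vertex 14.6 6.5 15.5
      vertex 4.4 6.5 15.5
    endloop
  endfacet
  facet normal 0.0000 0.0000 1.0000
    outer loop
      vertex 0.0 0.0 15.5
      vertex 4.4 6.5 15.5
      vertex 4.4 19.4 15.5
    endloop
  endfacet
  facet normal 0.0000 0.0000 1.0000
    outer loop
      vertex 0.0 0.0 15.5
      vertex 4.4 19.4 15.5
      vertex 0.0 19.4 15.5
    endloop
  endfacet
  facet normal 0.0000 -1.0000 0.0000
    outer loop
      vertex 0.0 0.0 0.0
      vertex 14.6 0.0 0.0
      vertex 14.6 0.0 15.5
    endloop
  endfacet
  facet normal 0.0000 -1.0000 0.0000
    outer loop
      vertex 0.0 0.0 0.0
      vertex 14.6 0.0 15.5
      vertex 0.0 0.0 15.5
    endloop
  endfacet
  facet normal 1.0000 0.0000 0.0000
    outer loop
      vertex 14.6 0.0 0.0
      vertex 14.6 6.5 0.0
      vertex 14.6 6.5 15.5
    endloop
  endfacet
  facet normal 1.0000 0.0000 0.0000
    outer loop
      vertex 14.6 0.0 0.0
      vertex 14.6 6.5 15.5
      vertex 14.6 0.0 15.5
    endloop
  endfacet
  facet normal 0.0000 1.0000 0.0000
    outer loop
      vertex 14.6 6.5 0.0
      vertex 4.4 6.5 0.0
      vertex 4.4 6.5 15.5
    endloop
  endfacet
  facet normal 0.0000 1.0000 0.0000
    outer loop
      vertex 14.6 6.5 0.0
      vertex 4.4 6.5 15.5
      vertex 14.6 6.5 15.5
    endloop
  endfacet
  facet normal 1.0000 0.0000 0.0000
    outer loop
      vertex 4.4 6.5 0.0
      vertex 4.4 19.4 0.0
      vertex 4.4 19.4 15.5
    endloop
  endfacet
  facet normal 1.0000 0.0000 0.0000
    outer loop
      vertex 4.4 6.5 0.0
      vertex 4.4 19.4 15.5
      vertex 4.4 6.5 15.5
    endloop
  endfacet
  facet normal 0.0000 1.0000 0.0000
    outer loop
      vertex 4.4 19.4 0.0
      vertex 0.0 19.4 0.0
      vertex 0.0 19.4 15.5
    endloop
  endfacet
  facet normal 0.0000 1.0000 0.0000
    outer loop
      vertex 4.4 19.4 0.0
      vertex 0.0 19.4 15.5
      vertex 4.4 19.4 15.5
    endloop
  endfacet
  facet normal -1.0000 0.0000 0.0000
    outer loop
      vertex 0.0 19.4 0.0
      vertex 0.0 0.0 0.0
      vertex 0.0 0.0 15.5
    endloop
  endfacet
  facet normal -1.0000 0.0000 0.0000
    outer loop
      vertex 0.0 19.4 0.0
      vertex 0.0 0.0 15.5
      vertex 0.0 19.4 15.5
    endloop
  endfacet
endsolid part

The G0 Z moves step by Δz≈3.9 mm. Every layer's G1 loop is the same polygon, so the solid is a straight extrusion of it from z=0 to z≈15.5. Closing with flat bottom and top caps and triangulating gives 20 facets — an L-shaped prism: outer 14.6 × 19.4 mm, arm thicknesses ≈ 6.5 mm (horizontal) and 4.4 mm (vertical), extruded 15.5 mm in z.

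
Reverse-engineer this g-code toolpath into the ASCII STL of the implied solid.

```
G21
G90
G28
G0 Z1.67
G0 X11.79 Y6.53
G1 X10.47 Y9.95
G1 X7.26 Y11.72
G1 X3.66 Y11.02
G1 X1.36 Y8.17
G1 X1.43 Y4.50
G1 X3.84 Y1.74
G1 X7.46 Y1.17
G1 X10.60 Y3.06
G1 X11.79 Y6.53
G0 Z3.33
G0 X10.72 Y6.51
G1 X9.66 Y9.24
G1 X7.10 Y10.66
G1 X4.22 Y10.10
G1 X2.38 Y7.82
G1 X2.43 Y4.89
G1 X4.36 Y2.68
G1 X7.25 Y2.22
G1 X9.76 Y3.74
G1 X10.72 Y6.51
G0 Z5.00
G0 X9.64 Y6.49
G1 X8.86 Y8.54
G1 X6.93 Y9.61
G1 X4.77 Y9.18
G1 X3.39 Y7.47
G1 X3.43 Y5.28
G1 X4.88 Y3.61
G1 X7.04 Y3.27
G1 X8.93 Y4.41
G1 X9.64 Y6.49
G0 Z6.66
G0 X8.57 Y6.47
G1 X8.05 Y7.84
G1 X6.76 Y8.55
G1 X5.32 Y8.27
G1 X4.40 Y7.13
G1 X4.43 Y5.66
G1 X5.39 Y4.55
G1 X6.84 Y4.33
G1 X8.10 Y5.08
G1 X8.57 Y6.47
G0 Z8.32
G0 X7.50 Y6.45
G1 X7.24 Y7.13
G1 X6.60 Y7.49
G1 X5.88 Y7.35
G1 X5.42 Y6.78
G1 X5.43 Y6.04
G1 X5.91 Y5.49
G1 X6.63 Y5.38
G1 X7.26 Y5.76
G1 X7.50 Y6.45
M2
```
solid part
  facet normal 0.0000 0.0000 -1.0000
    outer loop
      vertex 7.43 12.78 0.00
      vertex 11.28 10.65 0.00
      vertex 12.86 6.55 0.00
    endloop
  endfacet
  facet normal 0.0000 0.0000 -1.0000
    outer loop
      vertex 3.11 11.94 0.00
      vertex 7.43 12.78 0.00
      vertex 12.86 6.55 0.00
    endloop
  endfacet
  facet normal 0.0000 0.0000 -1.0000
    outer loop
      vertex 0.35 8.52 0.00
      vertex 3.11 11.94 0.00
      vertex 12.86 6.55 0.00
    endloop
  endfacet
  facet normal 0.0000 0.0000 -1.0000
    outer loop
      vertex 0.43 4.12 0.00
      vertex 0.35 8.52 0.00
      vertex 12.86 6.55 0.00
    endloop
  endfacet
  facet normal 0.0000 0.0000 -1.0000
    outer loop
      vertex 3.32 0.80 0.00
      vertex 0.43 4.12 0.00
      vertex 12.86 6.55 0.00
    endloop
  endfacet
  facet normal 0.0000 0.0000 -1.0000
    outer loop
      vertex 7.66 0.12 0.00
      vertex 3.32 0.80 0.00
      vertex 12.86 6.55 0.00
    endloop
  endfacet
  facet normal 0.0000 0.0000 -1.0000
    outer loop
      vertex 11.43 2.39 0.00
      vertex 7.66 0.12 0.00
      vertex 12.86 6.55 0.00
    endloop
  endfacet
  facet normal 0.7984 0.3077 0.5176
    outer loop
      vertex 12.86 6.55 0.00
      vertex 11.28 10.65 0.00
      vertex 6.43 6.43 9.99
    endloop
  endfacet
  facet normal 0.4143 0.7488 0.5174
    outer loop
      vertex 11.28 10.65 0.00
      vertex 7.43 12.78 0.00
      vertex 6.43 6.43 9.99
    endloop
  endfacet
  facet normal -0.1633 0.8399 0.5175
    outer loop
      vertex 7.43 12.78 0.00
      vertex 3.11 11.94 0.00
      vertex 6.43 6.43 9.99
    endloop
  endfacet
  facet normal -0.6658 0.5373 0.5176
    outer loop
      vertex 3.11 11.94 0.00
      vertex 0.35 8.52 0.00
      vertex 6.43 6.43 9.99
    endloop
  endfacet
  facet normal -0.8556 -0.0156 0.5175
    outer loop
      vertex 0.35 8.52 0.00
      vertex 0.43 4.12 0.00
      vertex 6.43 6.43 9.99
    endloop
  endfacet
  facet normal -0.6454 -0.5618 0.5175
    outer loop
      vertex 0.43 4.12 0.00
      vertex 3.32 0.80 0.00
      vertex 6.43 6.43 9.99
    endloop
  endfacet
  facet normal -0.1324 -0.8453 0.5176
    outer loop
      vertex 3.32 0.80 0.00
      vertex 7.66 0.12 0.00
      vertex 6.43 6.43 9.99
    endloop
  endfacet
  facet normal 0.4414 -0.7331 0.5174
    outer loop
      vertex 7.66 0.12 0.00
      vertex 11.43 2.39 0.00
      vertex 6.43 6.43 9.99
    endloop
  endfacet
  facet normal 0.8092 -0.2782 0.5175
    outer loop
      vertex 11.43 2.39 0.00
      vertex 12.86 6.55 0.00
      vertex 6.43 6.43 9.99
    endloop
  endfacet
endsolid part

The G0 Z moves step by Δz≈1.67 mm. The G1 loops shrink linearly with z, so the solid tapers from its base footprint up to z≈9.99. Closing with a flat bottom cap and the tapered top and triangulating gives 16 facets — a regular 9-sided pyramid, base circumscribed radius ≈ 6.43 mm, apex at z ≈ 9.99 mm.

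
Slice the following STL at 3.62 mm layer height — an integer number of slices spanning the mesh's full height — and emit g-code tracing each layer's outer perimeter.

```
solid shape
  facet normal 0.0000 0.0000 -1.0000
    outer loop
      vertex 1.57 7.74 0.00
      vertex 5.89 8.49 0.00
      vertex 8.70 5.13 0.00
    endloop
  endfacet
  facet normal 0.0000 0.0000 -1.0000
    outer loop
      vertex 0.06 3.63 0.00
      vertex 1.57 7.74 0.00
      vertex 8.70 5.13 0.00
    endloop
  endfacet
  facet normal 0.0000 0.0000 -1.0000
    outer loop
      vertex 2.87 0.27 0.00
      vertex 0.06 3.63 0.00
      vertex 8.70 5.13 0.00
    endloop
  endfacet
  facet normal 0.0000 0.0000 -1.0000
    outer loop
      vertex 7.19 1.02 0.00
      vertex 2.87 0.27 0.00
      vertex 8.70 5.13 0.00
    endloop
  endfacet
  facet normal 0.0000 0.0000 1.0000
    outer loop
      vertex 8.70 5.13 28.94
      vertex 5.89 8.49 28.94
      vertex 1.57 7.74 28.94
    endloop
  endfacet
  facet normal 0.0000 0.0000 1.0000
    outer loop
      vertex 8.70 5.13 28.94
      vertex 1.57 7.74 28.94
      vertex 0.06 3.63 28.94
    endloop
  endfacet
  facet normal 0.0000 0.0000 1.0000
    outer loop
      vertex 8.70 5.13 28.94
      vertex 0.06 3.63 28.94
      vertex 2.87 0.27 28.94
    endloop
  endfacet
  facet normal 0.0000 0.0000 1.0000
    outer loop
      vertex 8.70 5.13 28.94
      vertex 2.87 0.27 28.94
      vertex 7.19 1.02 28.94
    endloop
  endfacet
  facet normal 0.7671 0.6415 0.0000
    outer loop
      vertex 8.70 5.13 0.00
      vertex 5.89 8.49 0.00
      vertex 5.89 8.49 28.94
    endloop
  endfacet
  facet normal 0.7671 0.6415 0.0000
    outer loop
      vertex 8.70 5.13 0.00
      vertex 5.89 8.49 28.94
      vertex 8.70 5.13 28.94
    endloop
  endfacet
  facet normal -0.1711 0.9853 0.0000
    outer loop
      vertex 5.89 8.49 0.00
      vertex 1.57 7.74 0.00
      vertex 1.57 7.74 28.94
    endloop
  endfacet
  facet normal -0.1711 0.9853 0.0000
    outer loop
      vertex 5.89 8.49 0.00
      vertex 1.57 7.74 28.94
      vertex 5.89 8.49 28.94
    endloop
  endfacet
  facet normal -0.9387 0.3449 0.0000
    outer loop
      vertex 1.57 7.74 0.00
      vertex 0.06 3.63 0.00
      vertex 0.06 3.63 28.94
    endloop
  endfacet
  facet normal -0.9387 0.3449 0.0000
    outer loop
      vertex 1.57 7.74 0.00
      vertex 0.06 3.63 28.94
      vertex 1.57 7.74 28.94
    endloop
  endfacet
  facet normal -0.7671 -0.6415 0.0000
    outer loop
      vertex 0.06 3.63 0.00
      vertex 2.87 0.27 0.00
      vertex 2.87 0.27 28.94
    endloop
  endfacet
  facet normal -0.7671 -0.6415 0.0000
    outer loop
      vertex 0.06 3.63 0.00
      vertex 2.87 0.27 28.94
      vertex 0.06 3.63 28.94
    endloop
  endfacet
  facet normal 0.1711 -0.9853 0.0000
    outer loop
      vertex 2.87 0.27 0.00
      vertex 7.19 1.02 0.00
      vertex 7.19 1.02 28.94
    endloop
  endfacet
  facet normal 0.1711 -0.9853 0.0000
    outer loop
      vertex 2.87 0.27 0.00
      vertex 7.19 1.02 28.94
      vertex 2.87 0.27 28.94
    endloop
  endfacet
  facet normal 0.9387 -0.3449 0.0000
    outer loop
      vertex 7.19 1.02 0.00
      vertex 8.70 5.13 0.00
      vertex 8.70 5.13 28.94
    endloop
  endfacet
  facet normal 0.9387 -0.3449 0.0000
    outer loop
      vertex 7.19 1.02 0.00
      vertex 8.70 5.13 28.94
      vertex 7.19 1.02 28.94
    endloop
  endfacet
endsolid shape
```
; perimeter-only toolpath
G21 ; units = mm
G90 ; absolute positioning
G28 ; home
; layer 1
G0 Z3.62
G0 X8.70 Y5.13
G1 X5.89 Y8.49
G1 X1.57 Y7.74
G1 X0.06 Y3.63
G1 X2.87 Y0.27
G1 X7.19 Y1.02
G1 X8.70 Y5.13
; layer 2
G0 Z7.24
G0 X8.70 Y5.13
G1 X5.89 Y8.49
G1 X1.57 Y7.74
G1 X0.06 Y3.63
G1 X2.87 Y0.27
G1 X7.19 Y1.02
G1 X8.70 Y5.13
; layer 3
G0 Z10.85
G0 X8.70 Y5.13
G1 X5.89 Y8.49
G1 X1.57 Y7.74
G1 X0.06 Y3.63
G1 X2.87 Y0.27
G1 X7.19 Y1.02
G1 X8.70 Y5.13
; layer 4
G0 Z14.47
G0 X8.70 Y5.13
G1 X5.89 Y8.49
G1 X1.57 Y7.74
G1 X0.06 Y3.63
G1 X2.87 Y0.27
G1 X7.19 Y1.02
G1 X8.70 Y5.13
; layer 5
G0 Z18.09
G0 X8.70 Y5.13
G1 X5.89 Y8.49
G1 X1.57 Y7.74
G1 X0.06 Y3.63
G1 X2.87 Y0.27
G1 X7.19 Y1.02
G1 X8.70 Y5.13
; layer 6
G0 Z21.71
G0 X8.70 Y5.13
G1 X5.89 Y8.49
G1 X1.57 Y7.74
G1 X0.06 Y3.63
G1 X2.87 Y0.27
G1 X7.19 Y1.02
G1 X8.70 Y5.13
; layer 7
G0 Z25.32
G0 X8.70 Y5.13
G1 X5.89 Y8.49
G1 X1.57 Y7.74
G1 X0.06 Y3.63
G1 X2.87 Y0.27
G1 X7.19 Y1.02
G1 X8.70 Y5.13
; layer 8
G0 Z28.94
G0 X8.70 Y5.13
G1 X5.89 Y8.49
G1 X1.57 Y7.74
G1 X0.06 Y3.63
G1 X2.87 Y0.27
G1 X7.19 Y1.02
G1 X8.70 Y5.13
M2 ; end

The solid is a regular 6-sided prism (a cylinder approximated with 6 flat sides), circumscribed radius ≈ 4.38 mm, height ≈ 28.9 mm. Slicing at Δz = 3.62 mm — 8 equal slices spanning the solid's height, so layer i sits at z = i·h/8 — gives 8 non-empty perimeters. Each is a 6-segment closed polygon; G0 lifts to the layer z and rapids to the start vertex, then G1 traces the edges.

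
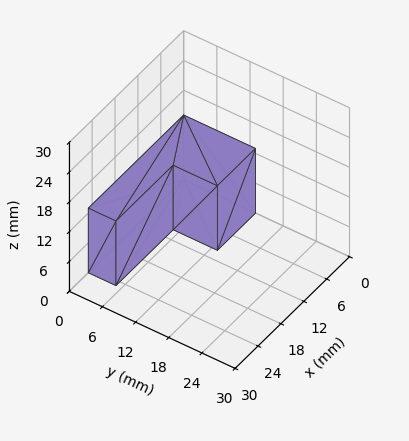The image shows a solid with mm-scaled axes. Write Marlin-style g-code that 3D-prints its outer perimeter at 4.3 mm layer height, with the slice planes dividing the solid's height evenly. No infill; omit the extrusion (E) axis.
Reading the render: the shape is an L-shaped prism: outer 25 × 13 mm, arm thicknesses ≈ 5 mm (horizontal) and 10 mm (vertical), extruded 13 mm in z (dimensions read to the nearest mm from the axis ticks). For the g-code, the solid's height is divided into equal slices at the stated Δz and each level perimeter traced with G1 moves after a G0 lift.

; perimeter-only toolpath
G21 ; units = mm
G90 ; absolute positioning
G28 ; home
; layer 1
G0 Z4.3
G0 X0.0 Y0.0
G1 X25.0 Y0.0
G1 X25.0 Y5.0
G1 X10.0 Y5.0
G1 X10.0 Y13.0
G1 X0.0 Y13.0
G1 X0.0 Y0.0
; layer 2
G0 Z8.7
G0 X0.0 Y0.0
G1 X25.0 Y0.0
G1 X25.0 Y5.0
G1 X10.0 Y5.0
G1 X10.0 Y13.0
G1 X0.0 Y13.0
G1 X0.0 Y0.0
; layer 3
G0 Z13.0
G0 X0.0 Y0.0
G1 X25.0 Y0.0
G1 X25.0 Y5.0
G1 X10.0 Y5.0
G1 X10.0 Y13.0
G1 X0.0 Y13.0
G1 X0.0 Y0.0
M2 ; end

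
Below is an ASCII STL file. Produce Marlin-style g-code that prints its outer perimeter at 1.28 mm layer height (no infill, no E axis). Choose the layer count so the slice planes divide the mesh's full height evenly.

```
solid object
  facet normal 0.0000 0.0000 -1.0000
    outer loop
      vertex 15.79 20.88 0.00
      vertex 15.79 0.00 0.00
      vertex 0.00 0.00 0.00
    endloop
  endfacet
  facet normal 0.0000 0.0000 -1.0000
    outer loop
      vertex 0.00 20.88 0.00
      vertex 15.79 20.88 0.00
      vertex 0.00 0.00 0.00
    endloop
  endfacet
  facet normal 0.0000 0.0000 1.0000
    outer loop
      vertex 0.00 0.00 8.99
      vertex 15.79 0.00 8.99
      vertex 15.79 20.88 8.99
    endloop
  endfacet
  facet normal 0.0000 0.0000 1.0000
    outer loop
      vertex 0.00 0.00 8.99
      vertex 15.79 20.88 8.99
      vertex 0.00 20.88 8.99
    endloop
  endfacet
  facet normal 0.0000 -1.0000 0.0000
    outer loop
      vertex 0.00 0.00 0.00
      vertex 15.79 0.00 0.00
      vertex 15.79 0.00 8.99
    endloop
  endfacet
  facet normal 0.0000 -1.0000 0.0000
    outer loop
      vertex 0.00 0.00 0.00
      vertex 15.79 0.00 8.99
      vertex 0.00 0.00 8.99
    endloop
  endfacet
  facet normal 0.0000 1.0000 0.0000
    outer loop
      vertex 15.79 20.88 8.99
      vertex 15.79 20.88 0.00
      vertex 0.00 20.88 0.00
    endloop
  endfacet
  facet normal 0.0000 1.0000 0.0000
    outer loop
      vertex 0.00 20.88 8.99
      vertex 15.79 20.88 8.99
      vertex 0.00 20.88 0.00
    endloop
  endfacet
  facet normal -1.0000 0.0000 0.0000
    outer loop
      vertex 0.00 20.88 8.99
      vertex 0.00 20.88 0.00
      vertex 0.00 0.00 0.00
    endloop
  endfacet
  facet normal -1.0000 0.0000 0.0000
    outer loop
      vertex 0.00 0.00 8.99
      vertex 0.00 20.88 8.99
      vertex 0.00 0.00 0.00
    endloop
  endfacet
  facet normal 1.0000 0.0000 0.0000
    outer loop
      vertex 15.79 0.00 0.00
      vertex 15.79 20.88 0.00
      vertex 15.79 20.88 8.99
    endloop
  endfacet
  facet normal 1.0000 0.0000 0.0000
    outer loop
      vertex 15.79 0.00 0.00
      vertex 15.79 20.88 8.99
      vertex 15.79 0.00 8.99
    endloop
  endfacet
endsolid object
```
; perimeter-only toolpath
G21 ; units = mm
G90 ; absolute positioning
G28 ; home
; layer 1
G0 Z1.28
G0 X0.00 Y0.00
G1 X15.79 Y0.00
G1 X15.79 Y20.88
G1 X0.00 Y20.88
G1 X0.00 Y0.00
; layer 2
G0 Z2.57
G0 X0.00 Y0.00
G1 X15.79 Y0.00
G1 X15.79 Y20.88
G1 X0.00 Y20.88
G1 X0.00 Y0.00
; layer 3
G0 Z3.85
G0 X0.00 Y0.00
G1 X15.79 Y0.00
G1 X15.79 Y20.88
G1 X0.00 Y20.88
G1 X0.00 Y0.00
; layer 4
G0 Z5.14
G0 X0.00 Y0.00
G1 X15.79 Y0.00
G1 X15.79 Y20.88
G1 X0.00 Y20.88
G1 X0.00 Y0.00
; layer 5
G0 Z6.42
G0 X0.00 Y0.00
G1 X15.79 Y0.00
G1 X15.79 Y20.88
G1 X0.00 Y20.88
G1 X0.00 Y0.00
; layer 6
G0 Z7.71
G0 X0.00 Y0.00
G1 X15.79 Y0.00
G1 X15.79 Y20.88
G1 X0.00 Y20.88
G1 X0.00 Y0.00
; layer 7
G0 Z8.99
G0 X0.00 Y0.00
G1 X15.79 Y0.00
G1 X15.79 Y20.88
G1 X0.00 Y20.88
G1 X0.00 Y0.00
M2 ; end

The solid is a rectangular box, roughly 15.8 × 20.9 mm footprint and 8.99 mm tall. Slicing at Δz = 1.28 mm — 7 equal slices spanning the solid's height, so layer i sits at z = i·h/7 — gives 7 non-empty perimeters. Each is a 4-segment closed polygon; G0 lifts to the layer z and rapids to the start vertex, then G1 traces the edges.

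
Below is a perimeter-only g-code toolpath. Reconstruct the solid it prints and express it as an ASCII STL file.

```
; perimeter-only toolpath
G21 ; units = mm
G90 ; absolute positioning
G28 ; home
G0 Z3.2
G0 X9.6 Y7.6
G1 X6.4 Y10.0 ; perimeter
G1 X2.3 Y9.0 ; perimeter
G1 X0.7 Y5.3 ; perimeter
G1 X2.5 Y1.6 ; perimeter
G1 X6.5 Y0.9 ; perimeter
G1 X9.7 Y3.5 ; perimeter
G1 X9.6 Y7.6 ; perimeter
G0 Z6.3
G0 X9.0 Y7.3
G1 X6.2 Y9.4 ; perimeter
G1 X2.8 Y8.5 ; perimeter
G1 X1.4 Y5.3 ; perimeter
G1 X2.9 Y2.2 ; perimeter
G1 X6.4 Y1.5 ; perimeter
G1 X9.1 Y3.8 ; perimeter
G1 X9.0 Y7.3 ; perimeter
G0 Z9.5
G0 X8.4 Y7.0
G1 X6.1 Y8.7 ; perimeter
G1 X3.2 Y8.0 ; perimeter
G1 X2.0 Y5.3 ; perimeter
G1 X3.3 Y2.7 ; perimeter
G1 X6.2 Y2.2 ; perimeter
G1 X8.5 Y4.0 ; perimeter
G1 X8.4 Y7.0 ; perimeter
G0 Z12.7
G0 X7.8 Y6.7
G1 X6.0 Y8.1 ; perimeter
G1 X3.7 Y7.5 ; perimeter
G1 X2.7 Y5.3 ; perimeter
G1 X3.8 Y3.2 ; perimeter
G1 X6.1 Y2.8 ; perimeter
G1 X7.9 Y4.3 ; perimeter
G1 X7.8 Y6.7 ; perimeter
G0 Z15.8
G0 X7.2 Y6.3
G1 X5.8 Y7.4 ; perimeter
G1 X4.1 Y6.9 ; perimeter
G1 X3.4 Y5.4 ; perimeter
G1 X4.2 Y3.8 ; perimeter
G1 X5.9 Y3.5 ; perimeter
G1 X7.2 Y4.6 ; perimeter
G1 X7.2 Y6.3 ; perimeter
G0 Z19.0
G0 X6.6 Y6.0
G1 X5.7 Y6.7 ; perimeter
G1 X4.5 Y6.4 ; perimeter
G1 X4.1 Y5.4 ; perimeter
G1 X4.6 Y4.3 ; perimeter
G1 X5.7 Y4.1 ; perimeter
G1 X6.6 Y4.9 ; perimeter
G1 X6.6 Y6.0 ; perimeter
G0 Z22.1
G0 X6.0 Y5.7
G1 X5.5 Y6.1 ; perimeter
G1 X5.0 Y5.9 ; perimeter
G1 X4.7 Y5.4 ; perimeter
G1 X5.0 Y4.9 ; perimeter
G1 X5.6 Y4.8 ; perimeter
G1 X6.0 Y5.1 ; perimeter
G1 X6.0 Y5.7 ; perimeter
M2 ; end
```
solid part
  facet normal 0.0000 0.0000 -1.0000
    outer loop
      vertex 1.9 9.5 0.0
      vertex 6.5 10.7 0.0
      vertex 10.2 7.9 0.0
    endloop
  endfacet
  facet normal 0.0000 0.0000 -1.0000
    outer loop
      vertex 0.0 5.3 0.0
      vertex 1.9 9.5 0.0
      vertex 10.2 7.9 0.0
    endloop
  endfacet
  facet normal 0.0000 0.0000 -1.0000
    outer loop
      vertex 2.1 1.1 0.0
      vertex 0.0 5.3 0.0
      vertex 10.2 7.9 0.0
    endloop
  endfacet
  facet normal 0.0000 0.0000 -1.0000
    outer loop
      vertex 6.7 0.2 0.0
      vertex 2.1 1.1 0.0
      vertex 10.2 7.9 0.0
    endloop
  endfacet
  facet normal 0.0000 0.0000 -1.0000
    outer loop
      vertex 10.3 3.2 0.0
      vertex 6.7 0.2 0.0
      vertex 10.2 7.9 0.0
    endloop
  endfacet
  facet normal 0.5925 0.7829 0.1898
    outer loop
      vertex 10.2 7.9 0.0
      vertex 6.5 10.7 0.0
      vertex 5.4 5.4 25.3
    endloop
  endfacet
  facet normal -0.2479 0.9503 0.1883
    outer loop
      vertex 6.5 10.7 0.0
      vertex 1.9 9.5 0.0
      vertex 5.4 5.4 25.3
    endloop
  endfacet
  facet normal -0.8946 0.4047 0.1893
    outer loop
      vertex 1.9 9.5 0.0
      vertex 0.0 5.3 0.0
      vertex 5.4 5.4 25.3
    endloop
  endfacet
  facet normal -0.8783 -0.4391 0.1892
    outer loop
      vertex 0.0 5.3 0.0
      vertex 2.1 1.1 0.0
      vertex 5.4 5.4 25.3
    endloop
  endfacet
  facet normal -0.1886 -0.9638 0.1884
    outer loop
      vertex 2.1 1.1 0.0
      vertex 6.7 0.2 0.0
      vertex 5.4 5.4 25.3
    endloop
  endfacet
  facet normal 0.6288 -0.7546 0.1874
    outer loop
      vertex 6.7 0.2 0.0
      vertex 10.3 3.2 0.0
      vertex 5.4 5.4 25.3
    endloop
  endfacet
  facet normal 0.9819 0.0209 0.1883
    outer loop
      vertex 10.3 3.2 0.0
      vertex 10.2 7.9 0.0
      vertex 5.4 5.4 25.3
    endloop
  endfacet
endsolid part

The G0 Z moves step by Δz≈3.2 mm. The G1 loops shrink linearly with z, so the solid tapers from its base footprint up to z≈25.3. Closing with a flat bottom cap and the tapered top and triangulating gives 12 facets — a regular 7-sided pyramid, base circumscribed radius ≈ 5.4 mm, apex at z ≈ 25.3 mm.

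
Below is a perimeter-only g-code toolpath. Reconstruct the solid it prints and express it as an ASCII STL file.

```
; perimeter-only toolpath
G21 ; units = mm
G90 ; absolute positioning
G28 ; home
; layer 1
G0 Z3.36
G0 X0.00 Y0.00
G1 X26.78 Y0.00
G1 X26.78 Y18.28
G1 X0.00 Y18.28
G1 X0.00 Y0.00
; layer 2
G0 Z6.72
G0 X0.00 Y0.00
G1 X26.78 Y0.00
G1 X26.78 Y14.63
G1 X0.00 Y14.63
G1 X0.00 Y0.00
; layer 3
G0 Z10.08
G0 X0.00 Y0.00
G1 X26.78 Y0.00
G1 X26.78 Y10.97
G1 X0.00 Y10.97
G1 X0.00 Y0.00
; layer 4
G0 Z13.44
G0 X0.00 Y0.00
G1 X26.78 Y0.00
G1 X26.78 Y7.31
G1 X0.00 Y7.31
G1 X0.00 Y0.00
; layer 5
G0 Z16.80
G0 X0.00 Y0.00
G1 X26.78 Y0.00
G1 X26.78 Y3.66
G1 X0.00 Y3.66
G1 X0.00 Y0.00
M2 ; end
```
solid part
  facet normal 0.0000 0.0000 -1.0000
    outer loop
      vertex 26.78 21.94 0.00
      vertex 26.78 0.00 0.00
      vertex 0.00 0.00 0.00
    endloop
  endfacet
  facet normal 0.0000 0.0000 -1.0000
    outer loop
      vertex 0.00 21.94 0.00
      vertex 26.78 21.94 0.00
      vertex 0.00 0.00 0.00
    endloop
  endfacet
  facet normal 0.0000 -1.0000 0.0000
    outer loop
      vertex 0.00 0.00 0.00
      vertex 26.78 0.00 0.00
      vertex 26.78 0.00 20.16
    endloop
  endfacet
  facet normal 0.0000 -1.0000 0.0000
    outer loop
      vertex 0.00 0.00 0.00
      vertex 26.78 0.00 20.16
      vertex 0.00 0.00 20.16
    endloop
  endfacet
  facet normal 0.0000 0.6766 0.7363
    outer loop
      vertex 0.00 0.00 20.16
      vertex 26.78 0.00 20.16
      vertex 26.78 21.94 0.00
    endloop
  endfacet
  facet normal 0.0000 0.6766 0.7363
    outer loop
      vertex 0.00 0.00 20.16
      vertex 26.78 21.94 0.00
      vertex 0.00 21.94 0.00
    endloop
  endfacet
  facet normal -1.0000 0.0000 0.0000
    outer loop
      vertex 0.00 0.00 20.16
      vertex 0.00 21.94 0.00
      vertex 0.00 0.00 0.00
    endloop
  endfacet
  facet normal 1.0000 0.0000 0.0000
    outer loop
      vertex 26.78 0.00 0.00
      vertex 26.78 21.94 0.00
      vertex 26.78 0.00 20.16
    endloop
  endfacet
endsolid part

The G0 Z moves step by Δz≈3.36 mm. The G1 loops shrink linearly with z, so the solid tapers from its base footprint up to z≈20.2. Closing with a flat bottom cap and the tapered top and triangulating gives 8 facets — a wedge (ramp): 26.8 × 21.9 mm base, rising to 20.2 mm along the y=0 edge and sloping linearly to z=0 at y=21.9.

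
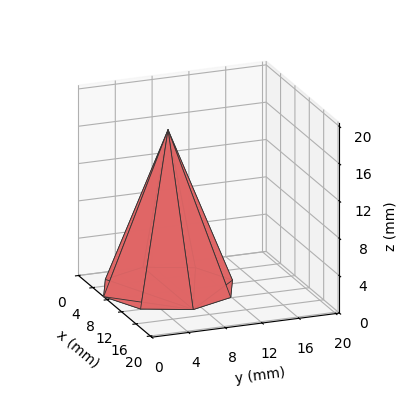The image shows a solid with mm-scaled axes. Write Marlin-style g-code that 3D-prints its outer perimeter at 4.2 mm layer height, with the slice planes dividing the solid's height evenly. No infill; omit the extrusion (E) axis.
Reading the render: the shape is a regular 8-sided pyramid, base circumscribed radius ≈ 7 mm, apex at z ≈ 17 mm (dimensions read to the nearest mm from the axis ticks). For the g-code, the solid's height is divided into equal slices at the stated Δz and each level perimeter traced with G1 moves after a G0 lift.

; perimeter-only toolpath
G21 ; units = mm
G90 ; absolute positioning
G28 ; home
; layer 1
G0 Z4.2
G0 X12.2 Y7.0
G1 X10.7 Y10.7
G1 X7.0 Y12.2
G1 X3.3 Y10.7
G1 X1.8 Y7.0
G1 X3.3 Y3.3
G1 X7.0 Y1.8
G1 X10.7 Y3.3
G1 X12.2 Y7.0
; layer 2
G0 Z8.5
G0 X10.5 Y7.0
G1 X9.4 Y9.4
G1 X7.0 Y10.5
G1 X4.5 Y9.4
G1 X3.5 Y7.0
G1 X4.5 Y4.5
G1 X7.0 Y3.5
G1 X9.4 Y4.5
G1 X10.5 Y7.0
; layer 3
G0 Z12.8
G0 X8.8 Y7.0
G1 X8.2 Y8.2
G1 X7.0 Y8.8
G1 X5.8 Y8.2
G1 X5.2 Y7.0
G1 X5.8 Y5.8
G1 X7.0 Y5.2
G1 X8.2 Y5.8
G1 X8.8 Y7.0
M2 ; end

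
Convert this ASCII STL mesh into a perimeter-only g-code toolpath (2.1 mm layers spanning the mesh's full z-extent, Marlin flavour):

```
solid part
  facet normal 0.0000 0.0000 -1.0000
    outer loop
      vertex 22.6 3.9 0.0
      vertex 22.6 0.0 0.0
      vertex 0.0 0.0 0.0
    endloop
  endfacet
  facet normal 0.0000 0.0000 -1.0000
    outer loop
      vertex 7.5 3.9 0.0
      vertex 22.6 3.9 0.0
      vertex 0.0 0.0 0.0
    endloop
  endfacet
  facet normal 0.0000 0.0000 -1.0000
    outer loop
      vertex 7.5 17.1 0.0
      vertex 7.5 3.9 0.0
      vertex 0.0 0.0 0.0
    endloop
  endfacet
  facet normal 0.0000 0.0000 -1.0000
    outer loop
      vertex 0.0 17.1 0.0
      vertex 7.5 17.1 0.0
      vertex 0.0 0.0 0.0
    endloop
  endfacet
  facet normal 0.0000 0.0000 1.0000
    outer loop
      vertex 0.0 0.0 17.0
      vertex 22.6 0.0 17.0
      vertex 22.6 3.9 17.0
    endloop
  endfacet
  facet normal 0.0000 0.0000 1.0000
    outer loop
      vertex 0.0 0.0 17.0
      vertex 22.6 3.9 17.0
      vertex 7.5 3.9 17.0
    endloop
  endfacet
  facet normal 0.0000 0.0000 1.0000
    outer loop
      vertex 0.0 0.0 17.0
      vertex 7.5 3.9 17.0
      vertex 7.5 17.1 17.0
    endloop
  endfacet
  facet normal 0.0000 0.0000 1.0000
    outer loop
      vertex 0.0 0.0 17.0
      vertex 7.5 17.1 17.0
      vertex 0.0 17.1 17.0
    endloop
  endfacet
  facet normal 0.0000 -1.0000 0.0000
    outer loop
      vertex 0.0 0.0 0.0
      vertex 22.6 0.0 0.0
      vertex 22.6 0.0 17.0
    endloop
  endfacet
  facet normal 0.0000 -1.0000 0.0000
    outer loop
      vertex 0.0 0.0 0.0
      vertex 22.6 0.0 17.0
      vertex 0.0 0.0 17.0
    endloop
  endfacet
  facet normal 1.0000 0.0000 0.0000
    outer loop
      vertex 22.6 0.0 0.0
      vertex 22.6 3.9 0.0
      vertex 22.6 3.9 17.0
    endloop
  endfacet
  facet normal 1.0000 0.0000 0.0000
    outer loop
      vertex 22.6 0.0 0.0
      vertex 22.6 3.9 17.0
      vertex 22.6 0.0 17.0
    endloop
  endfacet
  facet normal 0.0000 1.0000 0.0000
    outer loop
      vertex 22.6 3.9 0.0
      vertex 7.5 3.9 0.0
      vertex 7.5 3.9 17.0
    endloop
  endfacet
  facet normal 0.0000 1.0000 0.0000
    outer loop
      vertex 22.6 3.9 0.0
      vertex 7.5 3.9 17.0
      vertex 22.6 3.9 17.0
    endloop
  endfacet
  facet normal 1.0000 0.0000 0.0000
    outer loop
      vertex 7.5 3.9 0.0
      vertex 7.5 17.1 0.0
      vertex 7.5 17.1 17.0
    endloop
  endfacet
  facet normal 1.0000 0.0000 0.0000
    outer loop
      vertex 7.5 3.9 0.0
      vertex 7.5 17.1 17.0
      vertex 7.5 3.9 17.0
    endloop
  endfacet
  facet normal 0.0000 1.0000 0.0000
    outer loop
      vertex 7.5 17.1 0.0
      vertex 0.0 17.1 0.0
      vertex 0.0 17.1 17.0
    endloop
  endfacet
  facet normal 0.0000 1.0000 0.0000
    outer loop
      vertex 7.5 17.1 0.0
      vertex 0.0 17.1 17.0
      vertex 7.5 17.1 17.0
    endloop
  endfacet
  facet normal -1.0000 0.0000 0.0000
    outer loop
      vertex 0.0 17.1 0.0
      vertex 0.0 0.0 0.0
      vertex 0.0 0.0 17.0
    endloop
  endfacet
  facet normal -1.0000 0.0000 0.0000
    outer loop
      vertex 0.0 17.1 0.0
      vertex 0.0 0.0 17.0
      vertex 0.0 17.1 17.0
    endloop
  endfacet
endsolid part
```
; perimeter-only toolpath
G21 ; units = mm
G90 ; absolute positioning
G28 ; home
; layer 1
G0 Z2.1
G0 X0.0 Y0.0
G1 X22.6 Y0.0
G1 X22.6 Y3.9
G1 X7.5 Y3.9
G1 X7.5 Y17.1
G1 X0.0 Y17.1
G1 X0.0 Y0.0
; layer 2
G0 Z4.2
G0 X0.0 Y0.0
G1 X22.6 Y0.0
G1 X22.6 Y3.9
G1 X7.5 Y3.9
G1 X7.5 Y17.1
G1 X0.0 Y17.1
G1 X0.0 Y0.0
; layer 3
G0 Z6.4
G0 X0.0 Y0.0
G1 X22.6 Y0.0
G1 X22.6 Y3.9
G1 X7.5 Y3.9
G1 X7.5 Y17.1
G1 X0.0 Y17.1
G1 X0.0 Y0.0
; layer 4
G0 Z8.5
G0 X0.0 Y0.0
G1 X22.6 Y0.0
G1 X22.6 Y3.9
G1 X7.5 Y3.9
G1 X7.5 Y17.1
G1 X0.0 Y17.1
G1 X0.0 Y0.0
; layer 5
G0 Z10.6
G0 X0.0 Y0.0
G1 X22.6 Y0.0
G1 X22.6 Y3.9
G1 X7.5 Y3.9
G1 X7.5 Y17.1
G1 X0.0 Y17.1
G1 X0.0 Y0.0
; layer 6
G0 Z12.8
G0 X0.0 Y0.0
G1 X22.6 Y0.0
G1 X22.6 Y3.9
G1 X7.5 Y3.9
G1 X7.5 Y17.1
G1 X0.0 Y17.1
G1 X0.0 Y0.0
; layer 7
G0 Z14.9
G0 X0.0 Y0.0
G1 X22.6 Y0.0
G1 X22.6 Y3.9
G1 X7.5 Y3.9
G1 X7.5 Y17.1
G1 X0.0 Y17.1
G1 X0.0 Y0.0
; layer 8
G0 Z17.0
G0 X0.0 Y0.0
G1 X22.6 Y0.0
G1 X22.6 Y3.9
G1 X7.5 Y3.9
G1 X7.5 Y17.1
G1 X0.0 Y17.1
G1 X0.0 Y0.0
M2 ; end

The solid is an L-shaped prism: outer 22.6 × 17.1 mm, arm thicknesses ≈ 3.9 mm (horizontal) and 7.5 mm (vertical), extruded 17 mm in z. Slicing at Δz = 2.1 mm — 8 equal slices spanning the solid's height, so layer i sits at z = i·h/8 — gives 8 non-empty perimeters. Each is a 6-segment closed polygon; G0 lifts to the layer z and rapids to the start vertex, then G1 traces the edges.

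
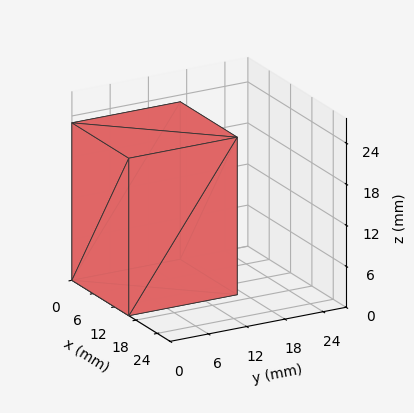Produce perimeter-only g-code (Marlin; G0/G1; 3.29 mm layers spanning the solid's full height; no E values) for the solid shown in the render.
Reading the render: the shape is a rectangular box, roughly 16 × 17 mm footprint and 23 mm tall (dimensions read to the nearest mm from the axis ticks). For the g-code, the solid's height is divided into equal slices at the stated Δz and each level perimeter traced with G1 moves after a G0 lift.

; perimeter-only toolpath
G21 ; units = mm
G90 ; absolute positioning
G28 ; home
; layer 1
G0 Z3.29
G0 X0.00 Y0.00
G1 X16.00 Y0.00
G1 X16.00 Y17.00
G1 X0.00 Y17.00
G1 X0.00 Y0.00
; layer 2
G0 Z6.57
G0 X0.00 Y0.00
G1 X16.00 Y0.00
G1 X16.00 Y17.00
G1 X0.00 Y17.00
G1 X0.00 Y0.00
; layer 3
G0 Z9.86
G0 X0.00 Y0.00
G1 X16.00 Y0.00
G1 X16.00 Y17.00
G1 X0.00 Y17.00
G1 X0.00 Y0.00
; layer 4
G0 Z13.14
G0 X0.00 Y0.00
G1 X16.00 Y0.00
G1 X16.00 Y17.00
G1 X0.00 Y17.00
G1 X0.00 Y0.00
; layer 5
G0 Z16.43
G0 X0.00 Y0.00
G1 X16.00 Y0.00
G1 X16.00 Y17.00
G1 X0.00 Y17.00
G1 X0.00 Y0.00
; layer 6
G0 Z19.71
G0 X0.00 Y0.00
G1 X16.00 Y0.00
G1 X16.00 Y17.00
G1 X0.00 Y17.00
G1 X0.00 Y0.00
; layer 7
G0 Z23.00
G0 X0.00 Y0.00
G1 X16.00 Y0.00
G1 X16.00 Y17.00
G1 X0.00 Y17.00
G1 X0.00 Y0.00
M2 ; end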